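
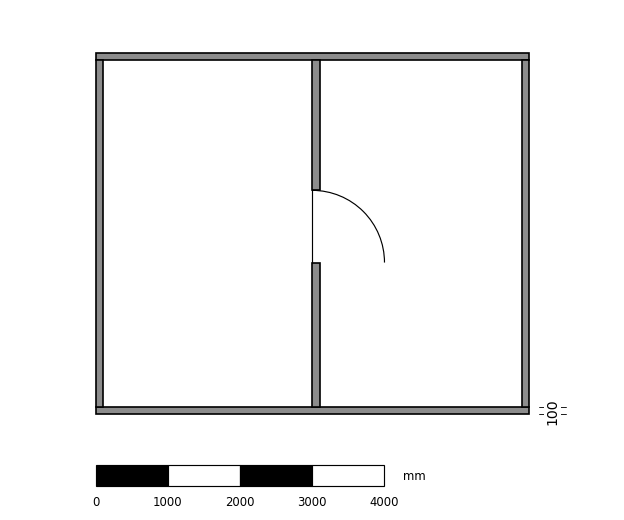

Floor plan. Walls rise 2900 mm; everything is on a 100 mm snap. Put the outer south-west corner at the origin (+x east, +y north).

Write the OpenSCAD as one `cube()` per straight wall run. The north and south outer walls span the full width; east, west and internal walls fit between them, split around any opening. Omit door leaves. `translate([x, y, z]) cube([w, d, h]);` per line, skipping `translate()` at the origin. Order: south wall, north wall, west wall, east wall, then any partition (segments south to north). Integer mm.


cube([6000, 100, 2900]);
translate([0, 4900, 0]) cube([6000, 100, 2900]);
translate([0, 100, 0]) cube([100, 4800, 2900]);
translate([5900, 100, 0]) cube([100, 4800, 2900]);
translate([3000, 100, 0]) cube([100, 2000, 2900]);
translate([3000, 3100, 0]) cube([100, 1800, 2900]);


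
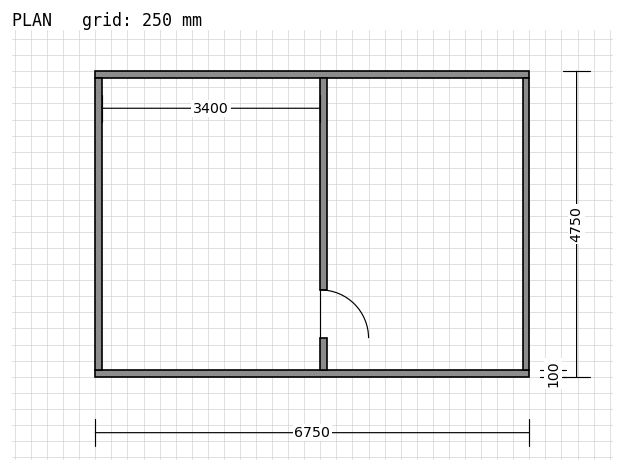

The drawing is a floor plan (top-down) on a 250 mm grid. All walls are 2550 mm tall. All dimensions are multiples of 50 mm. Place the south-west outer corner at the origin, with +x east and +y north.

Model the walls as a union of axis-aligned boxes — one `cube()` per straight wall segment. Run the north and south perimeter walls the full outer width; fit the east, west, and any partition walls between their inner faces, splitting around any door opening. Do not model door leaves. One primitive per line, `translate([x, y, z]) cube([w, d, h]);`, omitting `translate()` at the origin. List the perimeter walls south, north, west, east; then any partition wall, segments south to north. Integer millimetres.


cube([6750, 100, 2550]);
translate([0, 4650, 0]) cube([6750, 100, 2550]);
translate([0, 100, 0]) cube([100, 4550, 2550]);
translate([6650, 100, 0]) cube([100, 4550, 2550]);
translate([3500, 100, 0]) cube([100, 500, 2550]);
translate([3500, 1350, 0]) cube([100, 3300, 2550]);


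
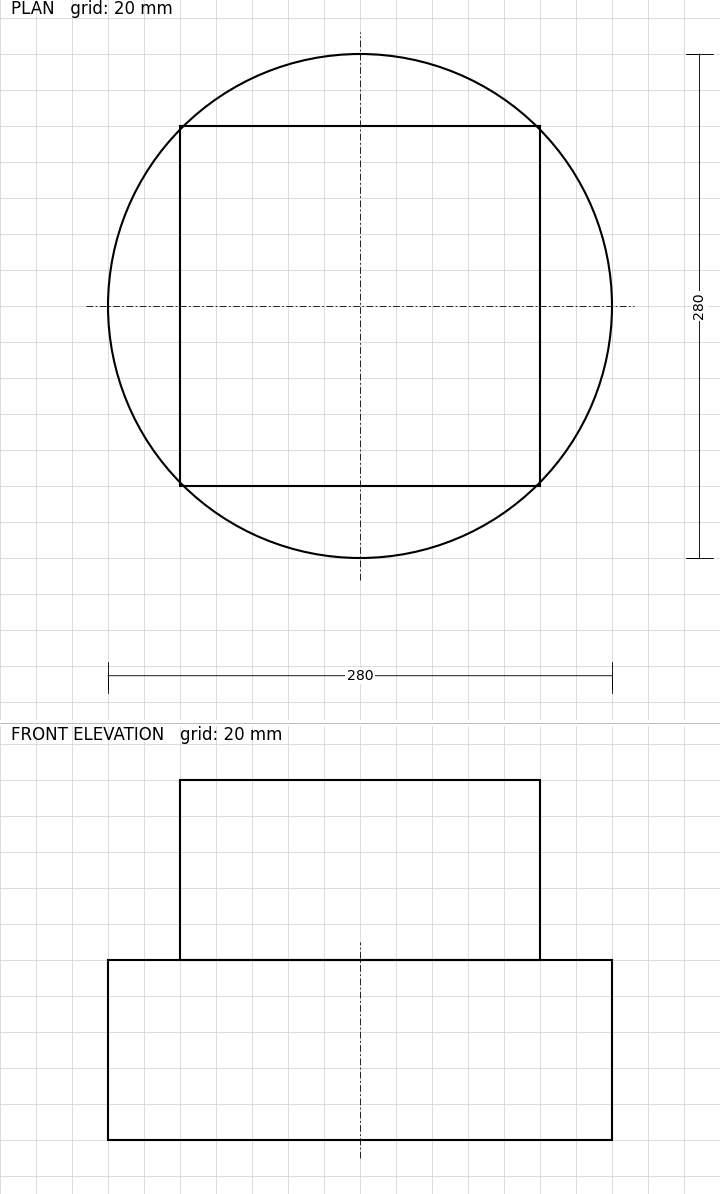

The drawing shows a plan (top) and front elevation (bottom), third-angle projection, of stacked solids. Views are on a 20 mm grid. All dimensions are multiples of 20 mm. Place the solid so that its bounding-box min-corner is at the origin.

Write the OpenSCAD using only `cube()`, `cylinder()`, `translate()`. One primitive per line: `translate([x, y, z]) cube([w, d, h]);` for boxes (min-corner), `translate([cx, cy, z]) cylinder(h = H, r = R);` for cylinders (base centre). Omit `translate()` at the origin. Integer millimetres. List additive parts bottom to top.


translate([140, 140, 0]) cylinder(h = 100, r = 140);
translate([40, 40, 100]) cube([200, 200, 100]);


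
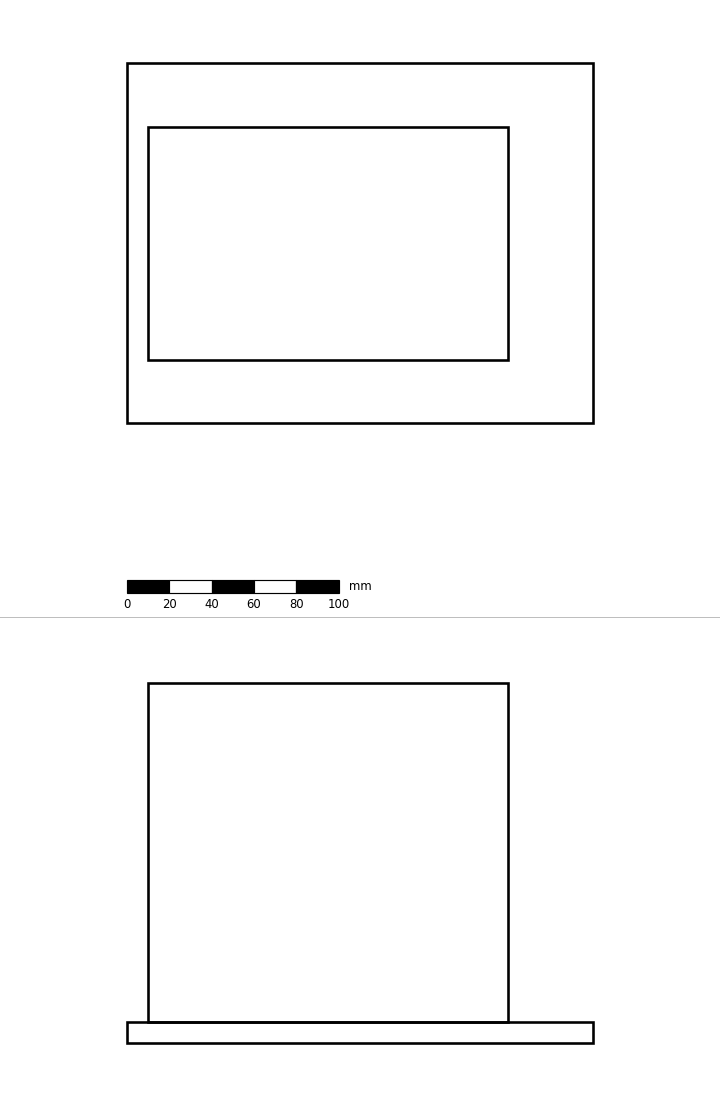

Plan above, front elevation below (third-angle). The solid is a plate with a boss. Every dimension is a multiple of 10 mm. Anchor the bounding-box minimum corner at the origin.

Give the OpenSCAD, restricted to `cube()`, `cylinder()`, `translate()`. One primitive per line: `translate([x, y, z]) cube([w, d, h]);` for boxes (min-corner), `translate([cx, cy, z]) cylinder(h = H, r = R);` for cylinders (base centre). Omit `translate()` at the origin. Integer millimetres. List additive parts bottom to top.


cube([220, 170, 10]);
translate([10, 30, 10]) cube([170, 110, 160]);


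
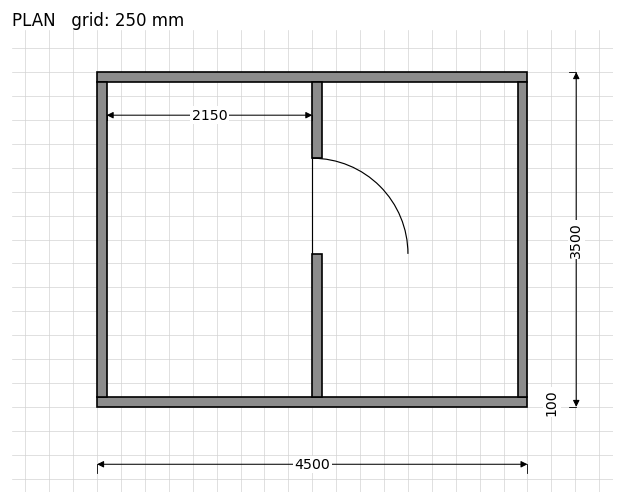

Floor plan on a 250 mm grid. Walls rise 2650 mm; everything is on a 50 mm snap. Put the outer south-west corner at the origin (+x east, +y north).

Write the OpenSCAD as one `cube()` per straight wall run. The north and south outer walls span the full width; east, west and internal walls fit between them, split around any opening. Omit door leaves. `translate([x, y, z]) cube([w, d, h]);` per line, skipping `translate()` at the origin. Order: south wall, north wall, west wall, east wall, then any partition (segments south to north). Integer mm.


cube([4500, 100, 2650]);
translate([0, 3400, 0]) cube([4500, 100, 2650]);
translate([0, 100, 0]) cube([100, 3300, 2650]);
translate([4400, 100, 0]) cube([100, 3300, 2650]);
translate([2250, 100, 0]) cube([100, 1500, 2650]);
translate([2250, 2600, 0]) cube([100, 800, 2650]);


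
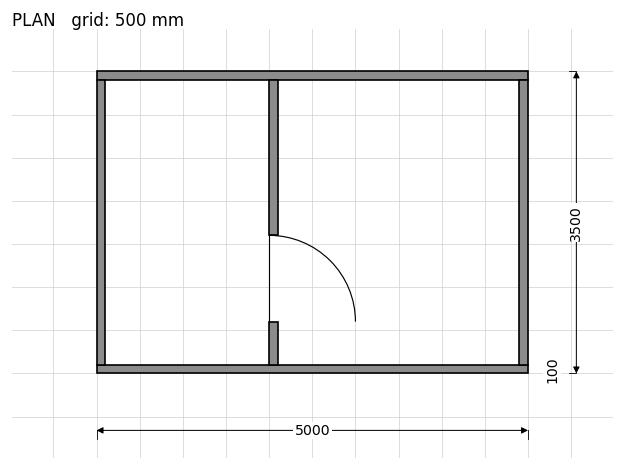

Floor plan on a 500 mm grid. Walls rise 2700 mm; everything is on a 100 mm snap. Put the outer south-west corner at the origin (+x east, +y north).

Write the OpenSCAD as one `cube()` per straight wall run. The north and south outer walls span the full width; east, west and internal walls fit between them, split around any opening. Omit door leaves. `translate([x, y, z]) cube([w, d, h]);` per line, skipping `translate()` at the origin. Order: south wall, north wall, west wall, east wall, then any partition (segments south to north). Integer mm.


cube([5000, 100, 2700]);
translate([0, 3400, 0]) cube([5000, 100, 2700]);
translate([0, 100, 0]) cube([100, 3300, 2700]);
translate([4900, 100, 0]) cube([100, 3300, 2700]);
translate([2000, 100, 0]) cube([100, 500, 2700]);
translate([2000, 1600, 0]) cube([100, 1800, 2700]);


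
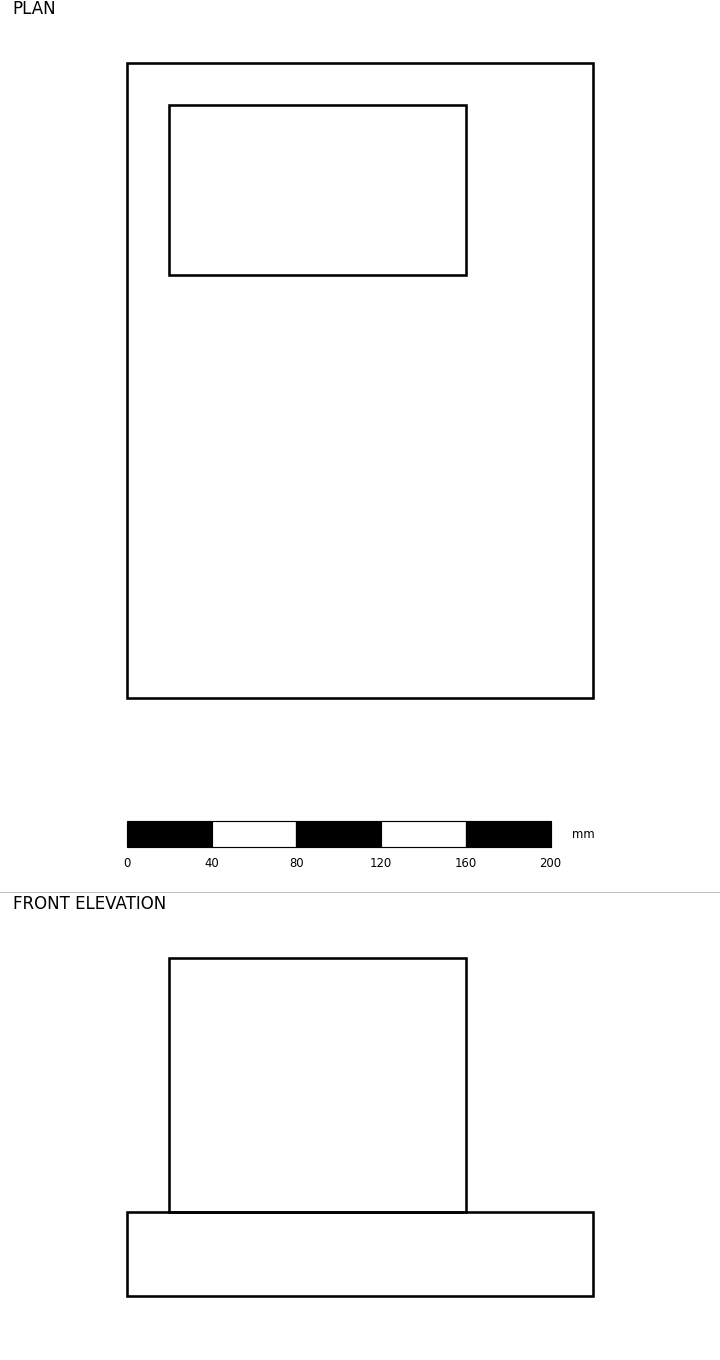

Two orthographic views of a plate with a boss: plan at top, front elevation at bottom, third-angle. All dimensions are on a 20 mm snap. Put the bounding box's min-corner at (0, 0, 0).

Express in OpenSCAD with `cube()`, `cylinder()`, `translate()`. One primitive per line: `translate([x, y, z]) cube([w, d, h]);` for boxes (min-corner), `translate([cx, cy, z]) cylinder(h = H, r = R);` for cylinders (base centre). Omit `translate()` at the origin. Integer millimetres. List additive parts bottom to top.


cube([220, 300, 40]);
translate([20, 200, 40]) cube([140, 80, 120]);


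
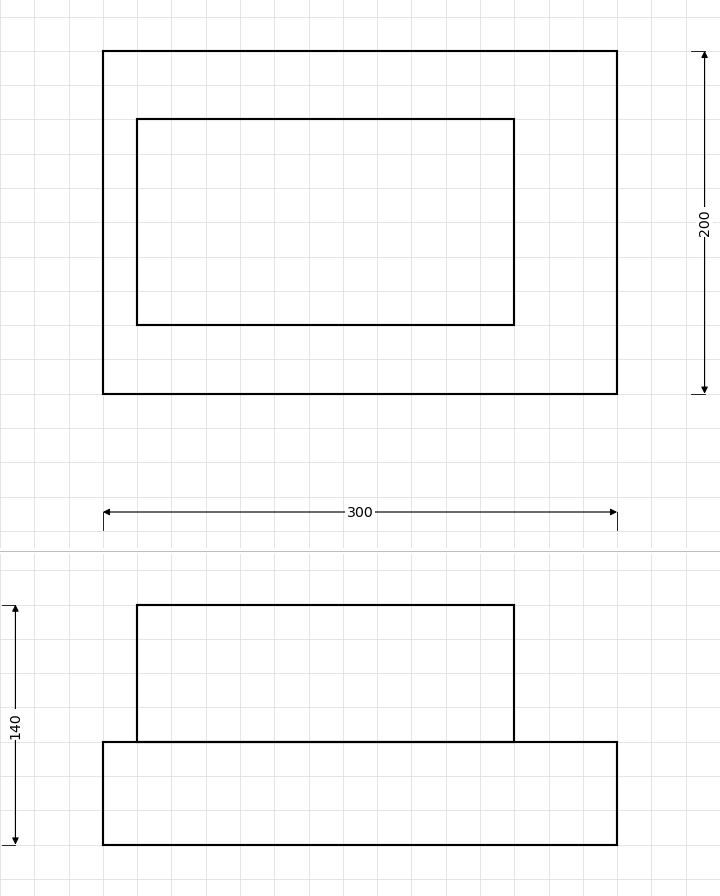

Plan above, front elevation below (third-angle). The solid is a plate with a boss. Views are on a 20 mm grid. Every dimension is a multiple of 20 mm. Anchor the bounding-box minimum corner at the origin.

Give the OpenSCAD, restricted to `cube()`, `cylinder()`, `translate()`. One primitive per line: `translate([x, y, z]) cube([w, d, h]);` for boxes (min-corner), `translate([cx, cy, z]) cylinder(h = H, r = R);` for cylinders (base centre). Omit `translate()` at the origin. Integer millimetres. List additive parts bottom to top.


cube([300, 200, 60]);
translate([20, 40, 60]) cube([220, 120, 80]);


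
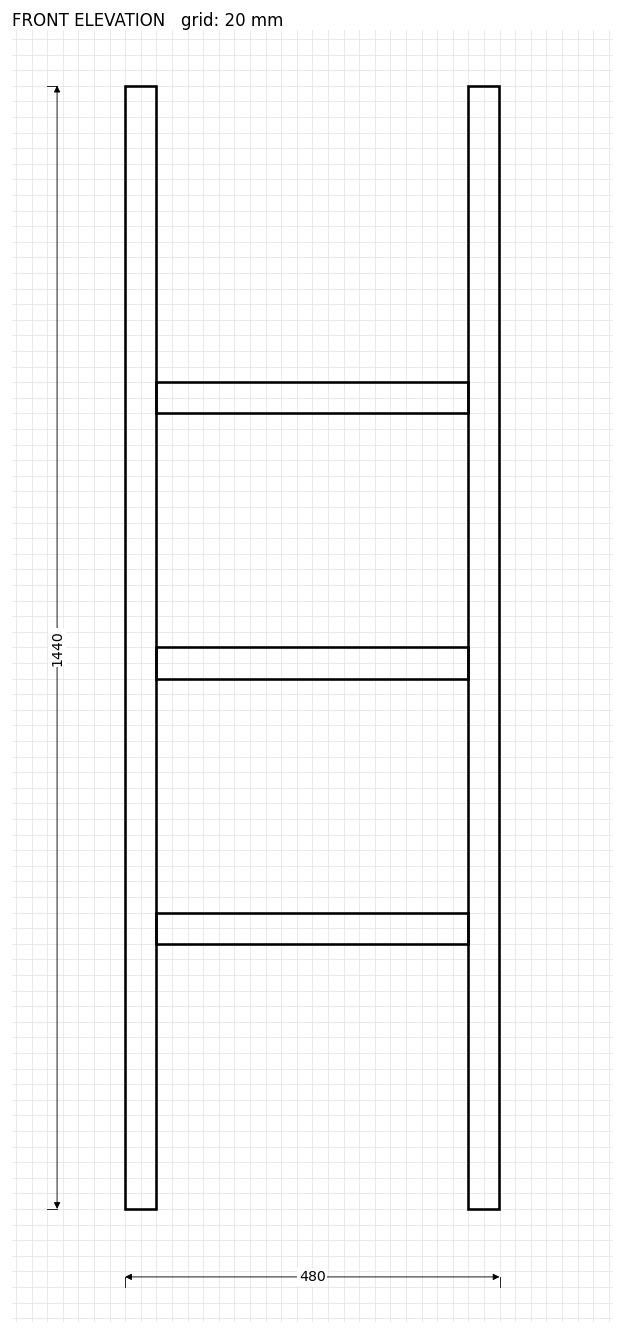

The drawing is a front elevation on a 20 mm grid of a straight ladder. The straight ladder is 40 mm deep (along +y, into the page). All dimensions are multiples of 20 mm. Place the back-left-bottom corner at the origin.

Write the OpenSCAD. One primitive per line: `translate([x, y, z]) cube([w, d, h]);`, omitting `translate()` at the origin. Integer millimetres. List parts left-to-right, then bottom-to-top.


cube([40, 40, 1440]);
translate([40, 0, 340]) cube([400, 40, 40]);
translate([40, 0, 680]) cube([400, 40, 40]);
translate([40, 0, 1020]) cube([400, 40, 40]);
translate([440, 0, 0]) cube([40, 40, 1440]);


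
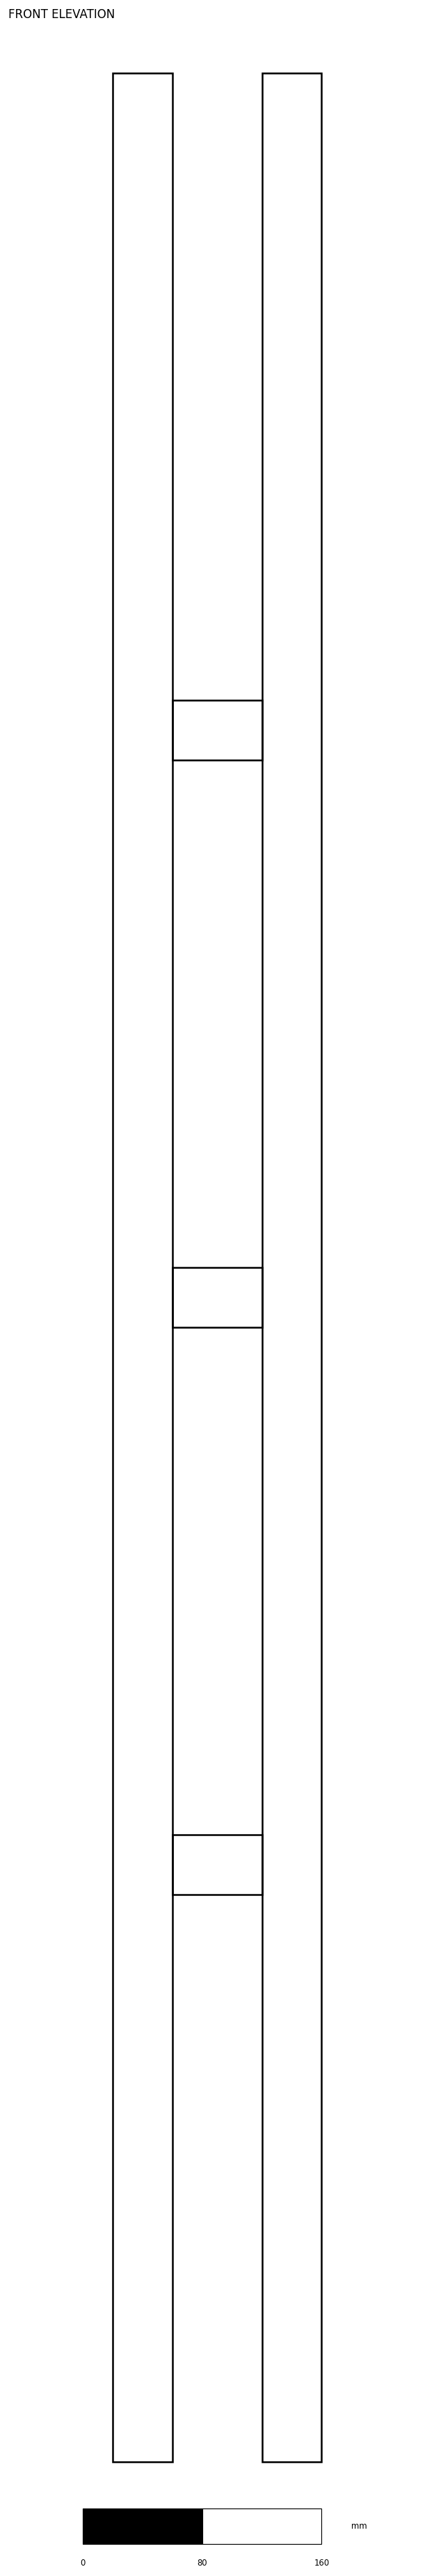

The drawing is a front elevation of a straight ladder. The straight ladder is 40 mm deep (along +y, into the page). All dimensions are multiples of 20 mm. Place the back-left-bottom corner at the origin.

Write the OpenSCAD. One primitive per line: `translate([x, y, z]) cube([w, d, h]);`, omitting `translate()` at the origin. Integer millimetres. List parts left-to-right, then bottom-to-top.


cube([40, 40, 1600]);
translate([40, 0, 380]) cube([60, 40, 40]);
translate([40, 0, 760]) cube([60, 40, 40]);
translate([40, 0, 1140]) cube([60, 40, 40]);
translate([100, 0, 0]) cube([40, 40, 1600]);


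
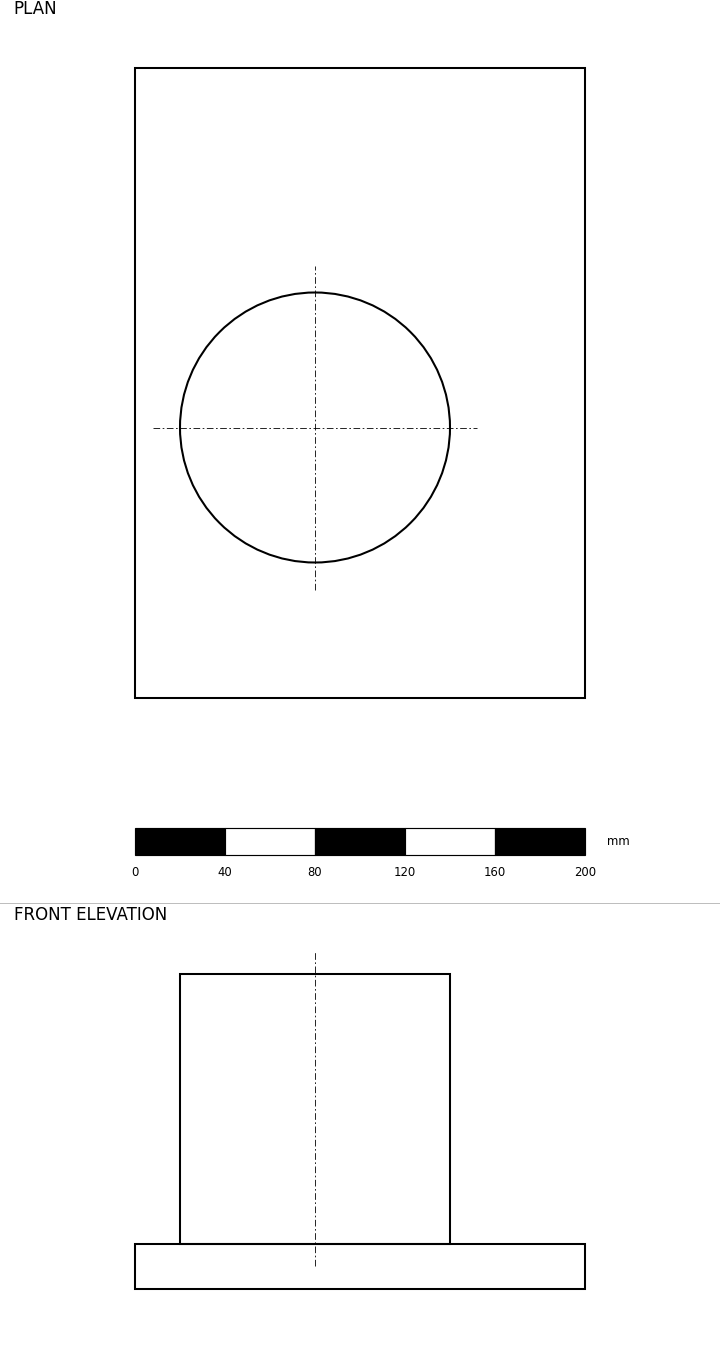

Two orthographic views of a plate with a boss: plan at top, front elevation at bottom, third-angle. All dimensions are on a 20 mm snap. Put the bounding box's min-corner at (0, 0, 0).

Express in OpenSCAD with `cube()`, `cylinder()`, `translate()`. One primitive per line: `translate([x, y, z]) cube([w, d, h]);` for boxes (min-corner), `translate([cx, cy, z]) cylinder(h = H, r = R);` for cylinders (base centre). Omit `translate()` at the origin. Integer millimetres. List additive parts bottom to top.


cube([200, 280, 20]);
translate([80, 120, 20]) cylinder(h = 120, r = 60);


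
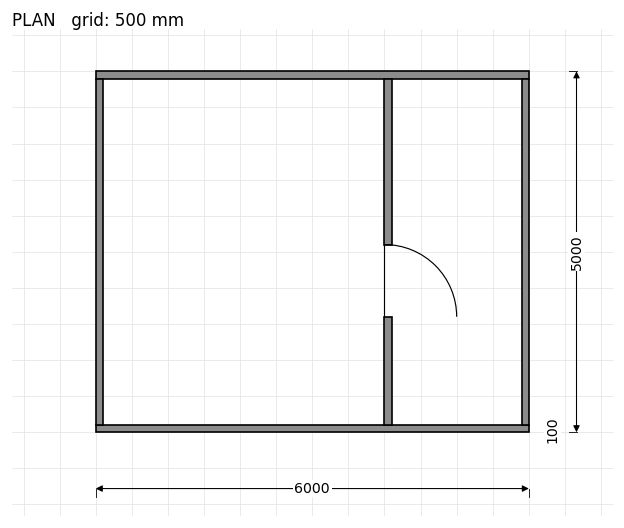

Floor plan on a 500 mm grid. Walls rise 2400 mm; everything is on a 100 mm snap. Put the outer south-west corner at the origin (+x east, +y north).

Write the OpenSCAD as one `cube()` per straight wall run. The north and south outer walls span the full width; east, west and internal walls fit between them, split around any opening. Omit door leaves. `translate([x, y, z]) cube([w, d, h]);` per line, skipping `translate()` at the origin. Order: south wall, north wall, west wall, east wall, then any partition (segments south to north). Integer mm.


cube([6000, 100, 2400]);
translate([0, 4900, 0]) cube([6000, 100, 2400]);
translate([0, 100, 0]) cube([100, 4800, 2400]);
translate([5900, 100, 0]) cube([100, 4800, 2400]);
translate([4000, 100, 0]) cube([100, 1500, 2400]);
translate([4000, 2600, 0]) cube([100, 2300, 2400]);


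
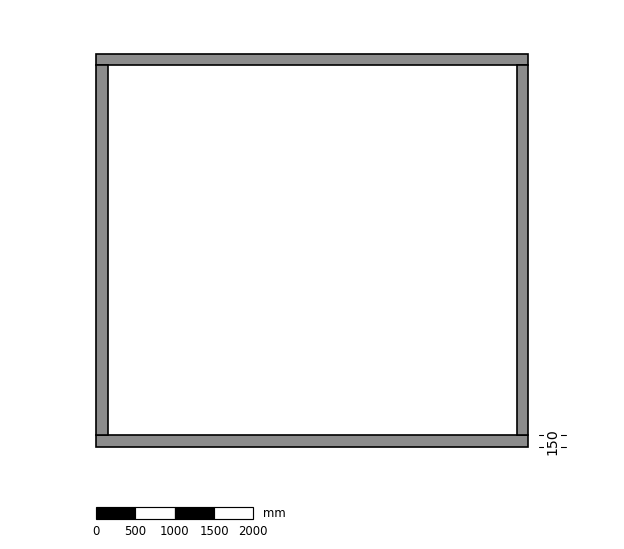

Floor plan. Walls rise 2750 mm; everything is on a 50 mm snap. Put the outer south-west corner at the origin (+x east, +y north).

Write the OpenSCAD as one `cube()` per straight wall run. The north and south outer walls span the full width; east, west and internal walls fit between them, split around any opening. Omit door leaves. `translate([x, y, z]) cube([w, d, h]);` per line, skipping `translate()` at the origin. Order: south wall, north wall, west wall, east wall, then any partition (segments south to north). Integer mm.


cube([5500, 150, 2750]);
translate([0, 4850, 0]) cube([5500, 150, 2750]);
translate([0, 150, 0]) cube([150, 4700, 2750]);
translate([5350, 150, 0]) cube([150, 4700, 2750]);


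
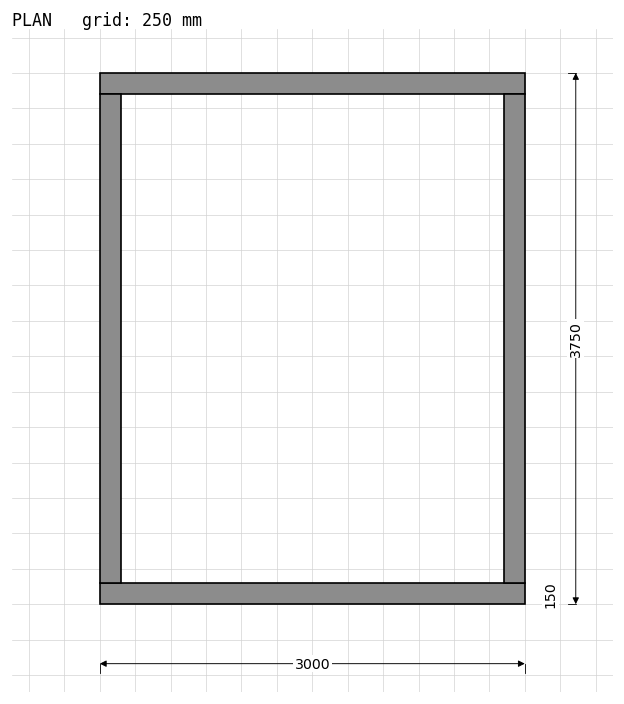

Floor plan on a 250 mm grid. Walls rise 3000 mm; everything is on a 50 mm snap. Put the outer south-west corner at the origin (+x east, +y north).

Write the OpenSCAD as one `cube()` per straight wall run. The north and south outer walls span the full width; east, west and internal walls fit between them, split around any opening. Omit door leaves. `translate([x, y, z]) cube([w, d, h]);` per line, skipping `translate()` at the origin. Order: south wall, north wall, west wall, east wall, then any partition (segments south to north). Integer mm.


cube([3000, 150, 3000]);
translate([0, 3600, 0]) cube([3000, 150, 3000]);
translate([0, 150, 0]) cube([150, 3450, 3000]);
translate([2850, 150, 0]) cube([150, 3450, 3000]);


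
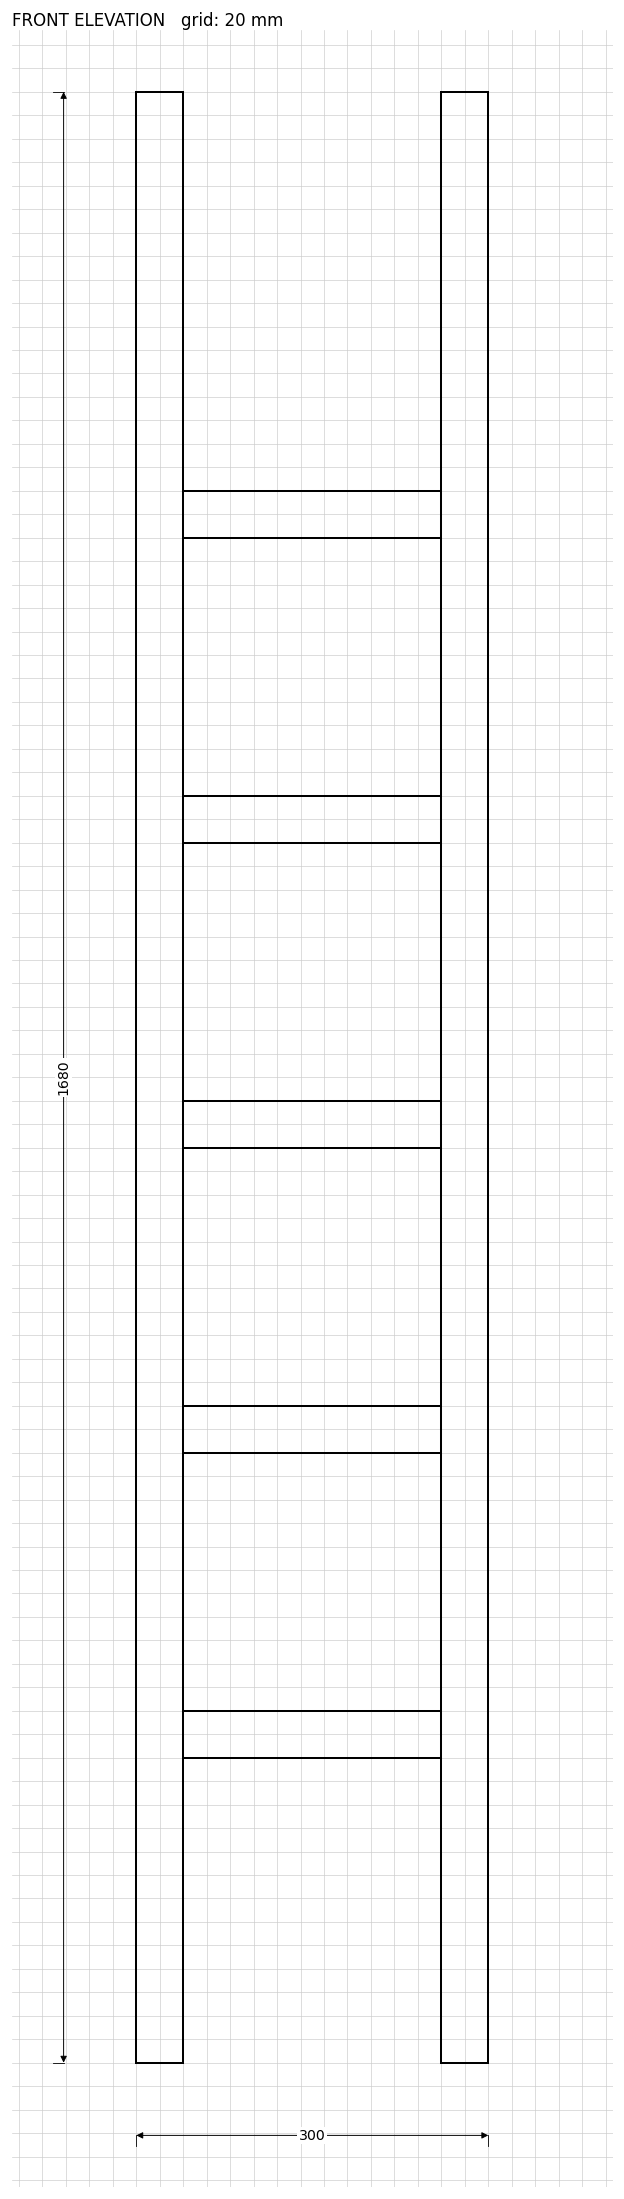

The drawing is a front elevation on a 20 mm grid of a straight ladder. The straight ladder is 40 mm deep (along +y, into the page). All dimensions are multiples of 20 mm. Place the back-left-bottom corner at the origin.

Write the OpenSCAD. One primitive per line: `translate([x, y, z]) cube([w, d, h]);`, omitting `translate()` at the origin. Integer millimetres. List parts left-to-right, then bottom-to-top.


cube([40, 40, 1680]);
translate([40, 0, 260]) cube([220, 40, 40]);
translate([40, 0, 520]) cube([220, 40, 40]);
translate([40, 0, 780]) cube([220, 40, 40]);
translate([40, 0, 1040]) cube([220, 40, 40]);
translate([40, 0, 1300]) cube([220, 40, 40]);
translate([260, 0, 0]) cube([40, 40, 1680]);


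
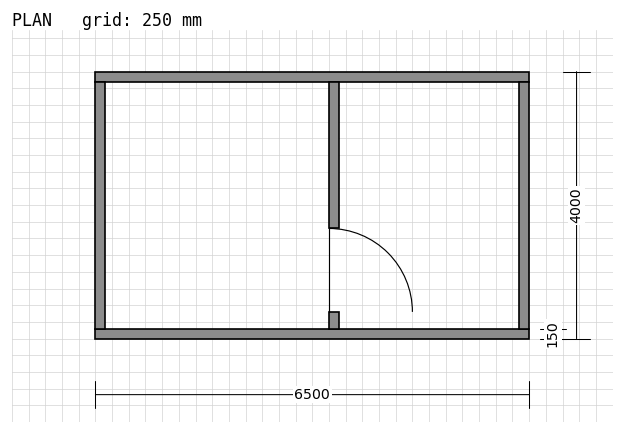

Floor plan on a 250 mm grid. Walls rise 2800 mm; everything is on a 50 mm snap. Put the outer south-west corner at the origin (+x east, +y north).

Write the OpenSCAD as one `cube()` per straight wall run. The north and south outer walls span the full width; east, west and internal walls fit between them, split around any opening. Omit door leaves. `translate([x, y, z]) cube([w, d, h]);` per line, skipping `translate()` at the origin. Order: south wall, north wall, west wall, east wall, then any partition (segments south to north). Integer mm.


cube([6500, 150, 2800]);
translate([0, 3850, 0]) cube([6500, 150, 2800]);
translate([0, 150, 0]) cube([150, 3700, 2800]);
translate([6350, 150, 0]) cube([150, 3700, 2800]);
translate([3500, 150, 0]) cube([150, 250, 2800]);
translate([3500, 1650, 0]) cube([150, 2200, 2800]);


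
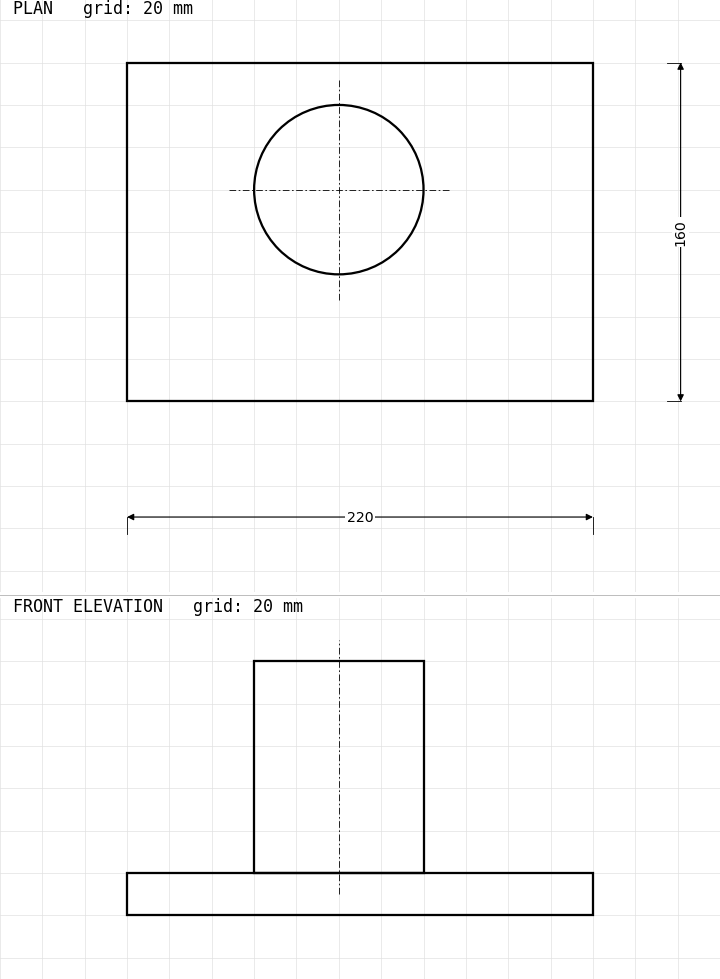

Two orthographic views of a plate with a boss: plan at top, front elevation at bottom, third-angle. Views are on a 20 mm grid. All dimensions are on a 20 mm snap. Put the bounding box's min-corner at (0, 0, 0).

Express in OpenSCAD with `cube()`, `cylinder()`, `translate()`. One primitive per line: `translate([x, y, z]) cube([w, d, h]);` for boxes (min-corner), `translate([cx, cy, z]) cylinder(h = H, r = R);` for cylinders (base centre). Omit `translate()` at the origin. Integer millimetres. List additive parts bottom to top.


cube([220, 160, 20]);
translate([100, 100, 20]) cylinder(h = 100, r = 40);


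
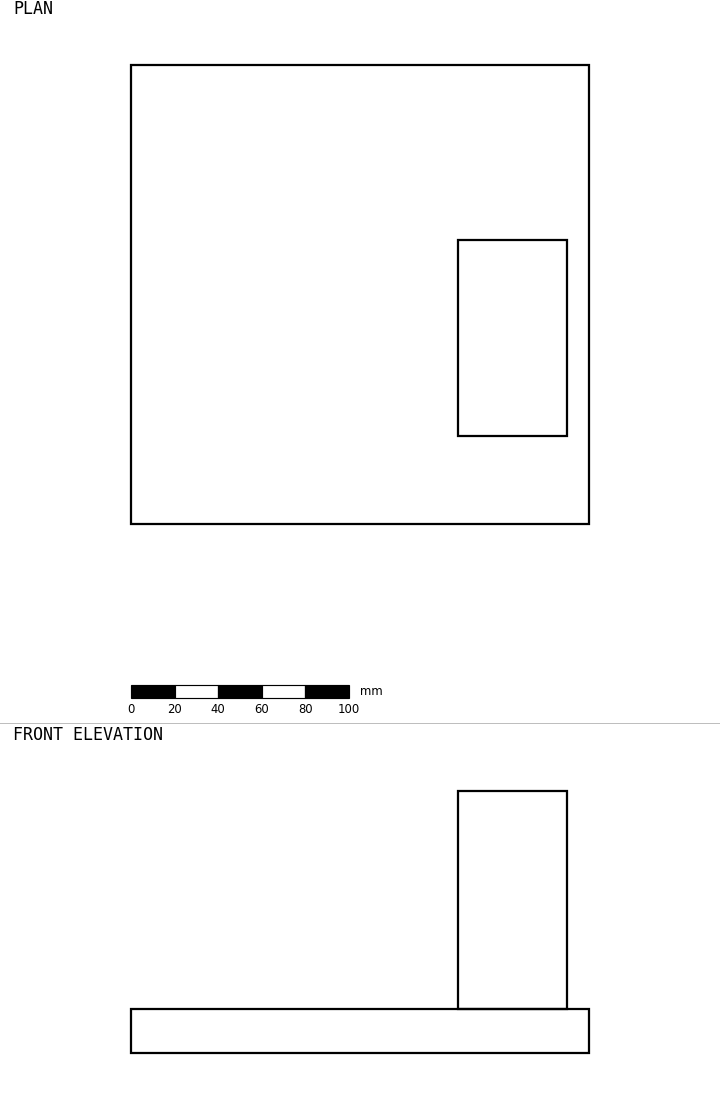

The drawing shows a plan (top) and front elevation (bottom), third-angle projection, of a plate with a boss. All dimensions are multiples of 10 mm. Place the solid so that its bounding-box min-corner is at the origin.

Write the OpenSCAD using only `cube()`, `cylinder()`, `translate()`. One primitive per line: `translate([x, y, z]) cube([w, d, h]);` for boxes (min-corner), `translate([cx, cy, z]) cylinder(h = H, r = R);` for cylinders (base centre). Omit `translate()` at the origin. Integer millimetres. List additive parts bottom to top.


cube([210, 210, 20]);
translate([150, 40, 20]) cube([50, 90, 100]);


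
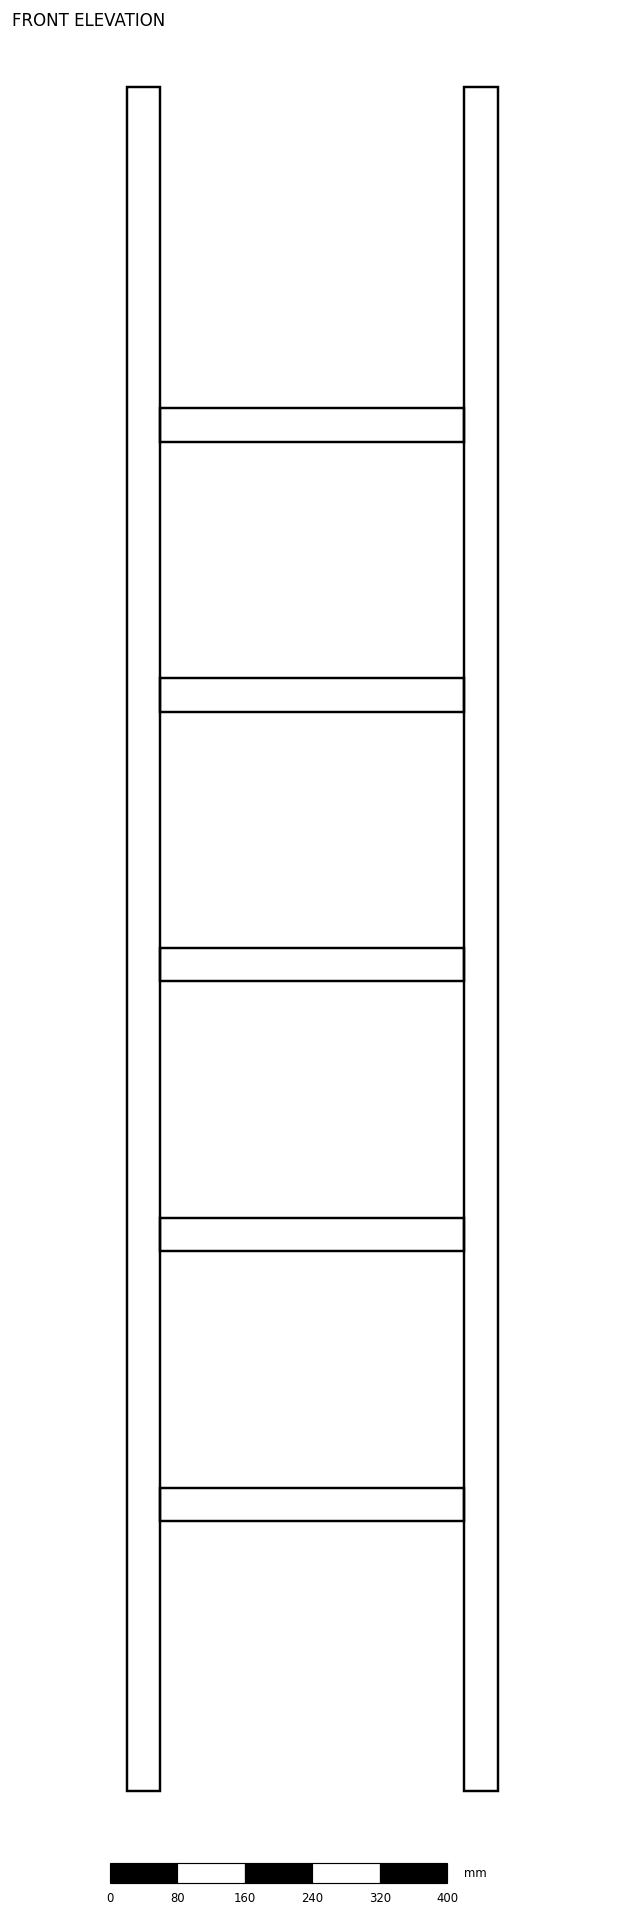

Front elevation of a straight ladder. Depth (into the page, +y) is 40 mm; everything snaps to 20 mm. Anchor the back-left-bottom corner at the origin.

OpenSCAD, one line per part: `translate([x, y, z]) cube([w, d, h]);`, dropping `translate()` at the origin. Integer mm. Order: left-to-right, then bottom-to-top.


cube([40, 40, 2020]);
translate([40, 0, 320]) cube([360, 40, 40]);
translate([40, 0, 640]) cube([360, 40, 40]);
translate([40, 0, 960]) cube([360, 40, 40]);
translate([40, 0, 1280]) cube([360, 40, 40]);
translate([40, 0, 1600]) cube([360, 40, 40]);
translate([400, 0, 0]) cube([40, 40, 2020]);


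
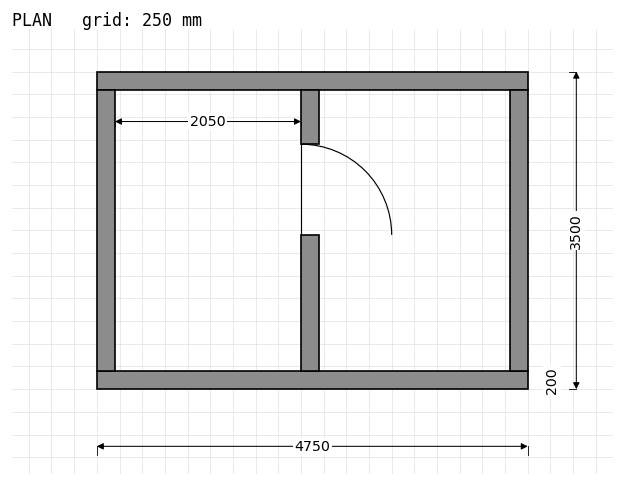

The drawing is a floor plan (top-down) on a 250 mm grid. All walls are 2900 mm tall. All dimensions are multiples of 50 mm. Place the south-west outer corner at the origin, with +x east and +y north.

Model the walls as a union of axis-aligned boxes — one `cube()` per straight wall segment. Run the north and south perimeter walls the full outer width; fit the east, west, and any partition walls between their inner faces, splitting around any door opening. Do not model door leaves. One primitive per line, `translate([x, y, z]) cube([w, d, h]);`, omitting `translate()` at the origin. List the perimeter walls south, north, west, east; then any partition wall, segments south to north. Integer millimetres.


cube([4750, 200, 2900]);
translate([0, 3300, 0]) cube([4750, 200, 2900]);
translate([0, 200, 0]) cube([200, 3100, 2900]);
translate([4550, 200, 0]) cube([200, 3100, 2900]);
translate([2250, 200, 0]) cube([200, 1500, 2900]);
translate([2250, 2700, 0]) cube([200, 600, 2900]);


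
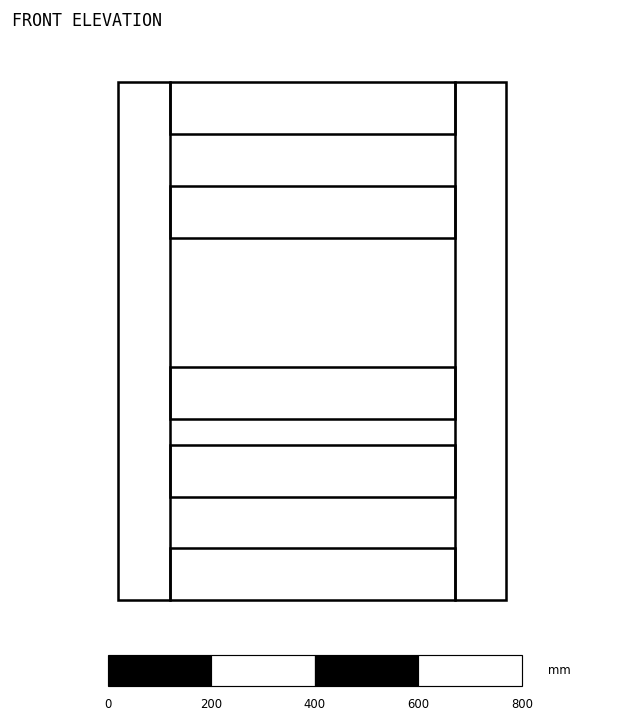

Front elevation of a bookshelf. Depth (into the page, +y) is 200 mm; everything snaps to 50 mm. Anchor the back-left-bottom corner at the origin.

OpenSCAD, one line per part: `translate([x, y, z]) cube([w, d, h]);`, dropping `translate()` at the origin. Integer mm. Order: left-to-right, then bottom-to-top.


cube([100, 200, 1000]);
translate([100, 0, 0]) cube([550, 200, 100]);
translate([100, 0, 200]) cube([550, 200, 100]);
translate([100, 0, 350]) cube([550, 200, 100]);
translate([100, 0, 700]) cube([550, 200, 100]);
translate([100, 0, 900]) cube([550, 200, 100]);
translate([650, 0, 0]) cube([100, 200, 1000]);


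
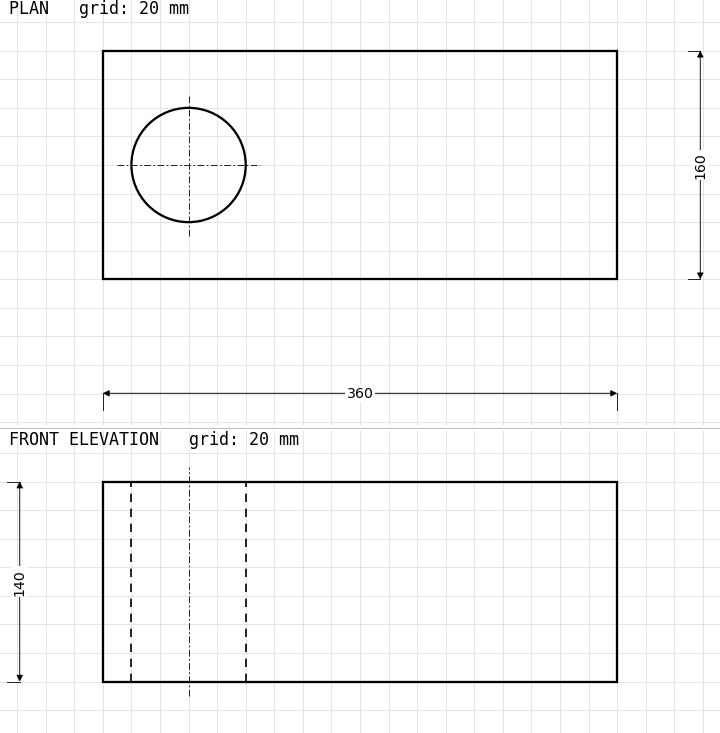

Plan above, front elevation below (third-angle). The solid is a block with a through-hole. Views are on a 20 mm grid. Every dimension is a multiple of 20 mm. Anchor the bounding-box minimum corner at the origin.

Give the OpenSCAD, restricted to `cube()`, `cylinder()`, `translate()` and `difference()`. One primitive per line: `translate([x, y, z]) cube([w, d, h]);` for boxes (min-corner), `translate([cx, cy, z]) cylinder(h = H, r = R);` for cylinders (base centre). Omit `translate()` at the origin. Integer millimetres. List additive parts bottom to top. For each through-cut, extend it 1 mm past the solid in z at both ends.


difference() {
  cube([360, 160, 140]);
  translate([60, 80, -1]) cylinder(h = 142, r = 40);
}


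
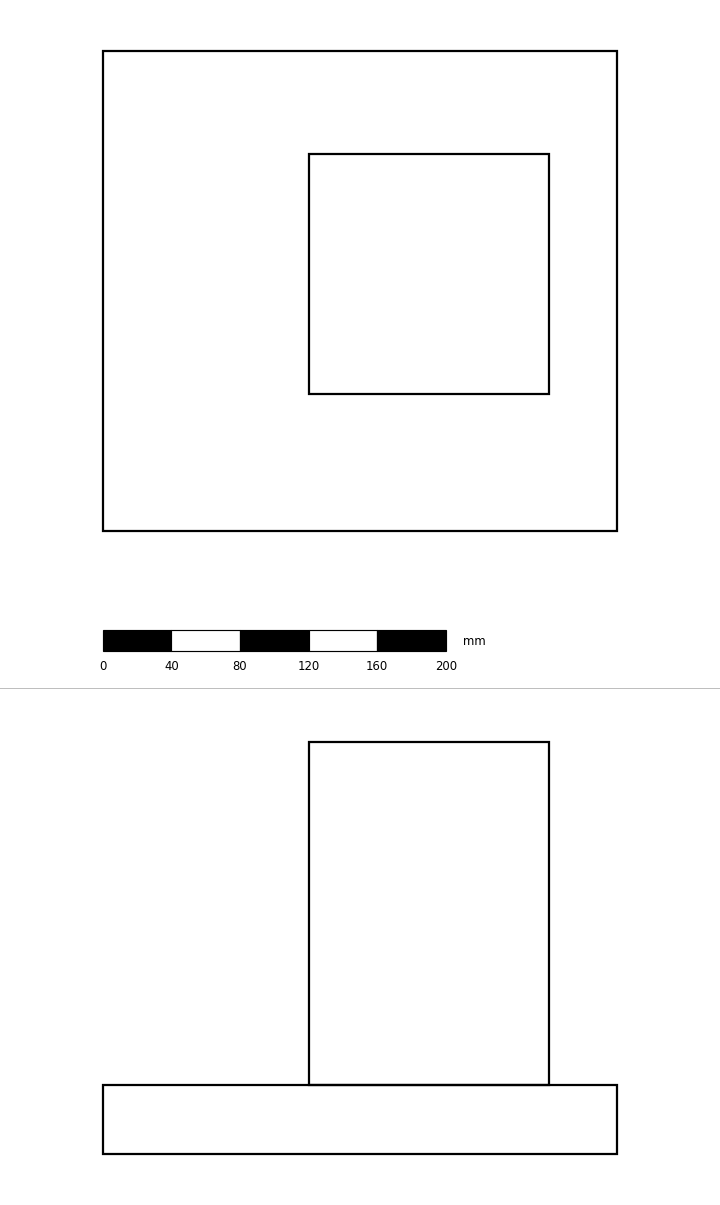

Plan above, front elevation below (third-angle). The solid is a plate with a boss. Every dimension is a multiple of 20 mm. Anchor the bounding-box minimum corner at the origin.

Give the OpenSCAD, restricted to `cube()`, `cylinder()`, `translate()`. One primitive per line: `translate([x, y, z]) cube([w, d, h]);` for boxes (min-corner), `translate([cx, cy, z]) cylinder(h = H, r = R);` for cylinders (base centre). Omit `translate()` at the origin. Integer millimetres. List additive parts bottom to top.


cube([300, 280, 40]);
translate([120, 80, 40]) cube([140, 140, 200]);


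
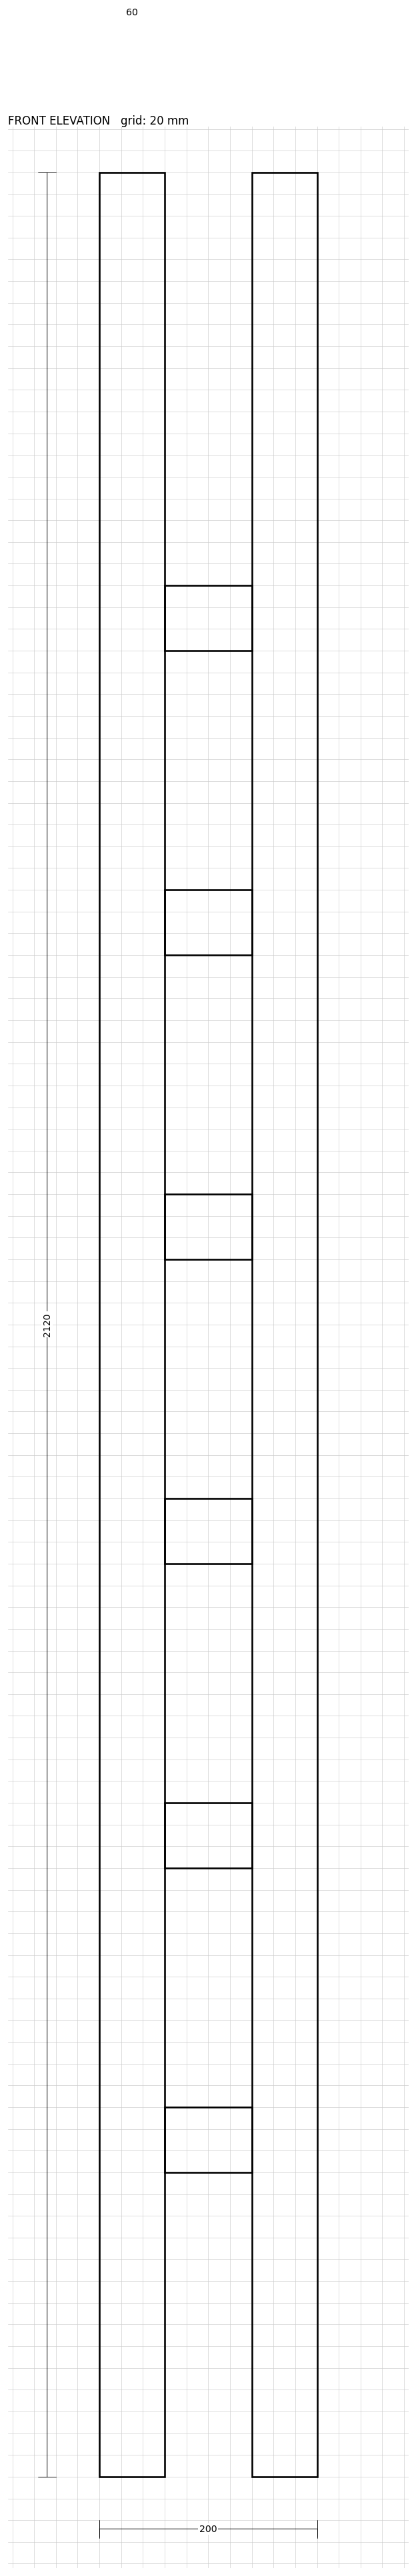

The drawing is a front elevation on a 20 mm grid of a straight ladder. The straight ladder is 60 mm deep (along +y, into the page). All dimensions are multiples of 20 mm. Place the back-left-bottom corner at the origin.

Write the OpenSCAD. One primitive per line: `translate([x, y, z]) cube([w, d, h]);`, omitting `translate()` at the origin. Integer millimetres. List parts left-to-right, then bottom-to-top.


cube([60, 60, 2120]);
translate([60, 0, 280]) cube([80, 60, 60]);
translate([60, 0, 560]) cube([80, 60, 60]);
translate([60, 0, 840]) cube([80, 60, 60]);
translate([60, 0, 1120]) cube([80, 60, 60]);
translate([60, 0, 1400]) cube([80, 60, 60]);
translate([60, 0, 1680]) cube([80, 60, 60]);
translate([140, 0, 0]) cube([60, 60, 2120]);


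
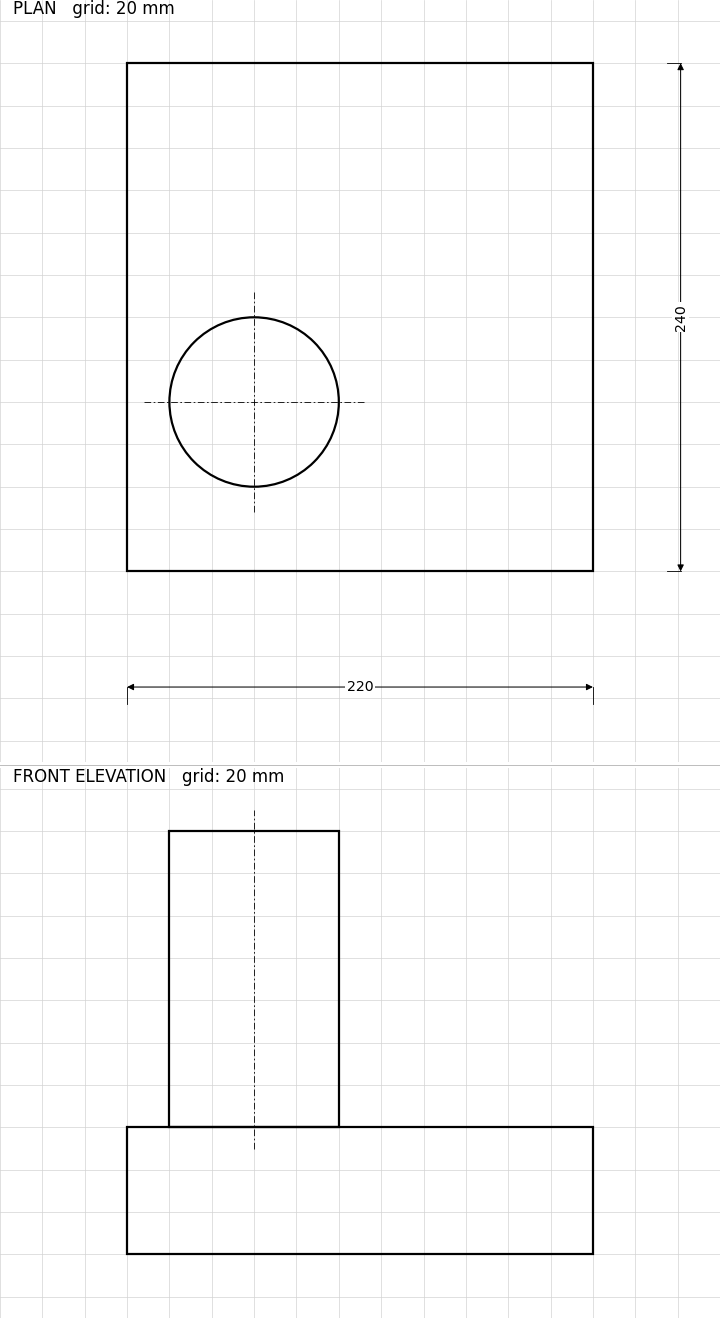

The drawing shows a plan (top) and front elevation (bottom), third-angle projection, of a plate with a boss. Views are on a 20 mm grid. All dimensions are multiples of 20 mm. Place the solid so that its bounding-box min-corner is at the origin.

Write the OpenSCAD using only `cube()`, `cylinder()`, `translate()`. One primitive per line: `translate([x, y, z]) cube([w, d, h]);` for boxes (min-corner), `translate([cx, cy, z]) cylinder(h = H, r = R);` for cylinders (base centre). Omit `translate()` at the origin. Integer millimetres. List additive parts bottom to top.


cube([220, 240, 60]);
translate([60, 80, 60]) cylinder(h = 140, r = 40);


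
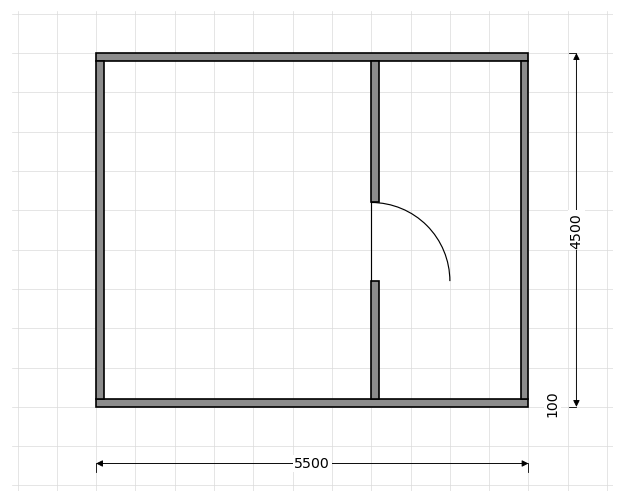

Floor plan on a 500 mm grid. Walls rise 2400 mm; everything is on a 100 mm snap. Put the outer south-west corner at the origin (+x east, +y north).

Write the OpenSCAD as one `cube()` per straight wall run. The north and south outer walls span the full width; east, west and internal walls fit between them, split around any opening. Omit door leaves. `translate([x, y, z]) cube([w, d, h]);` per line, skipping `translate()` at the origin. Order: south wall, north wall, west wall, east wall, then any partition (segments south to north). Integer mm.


cube([5500, 100, 2400]);
translate([0, 4400, 0]) cube([5500, 100, 2400]);
translate([0, 100, 0]) cube([100, 4300, 2400]);
translate([5400, 100, 0]) cube([100, 4300, 2400]);
translate([3500, 100, 0]) cube([100, 1500, 2400]);
translate([3500, 2600, 0]) cube([100, 1800, 2400]);


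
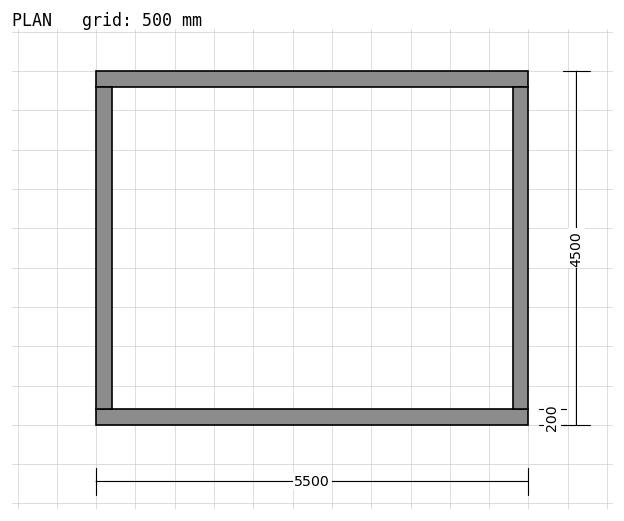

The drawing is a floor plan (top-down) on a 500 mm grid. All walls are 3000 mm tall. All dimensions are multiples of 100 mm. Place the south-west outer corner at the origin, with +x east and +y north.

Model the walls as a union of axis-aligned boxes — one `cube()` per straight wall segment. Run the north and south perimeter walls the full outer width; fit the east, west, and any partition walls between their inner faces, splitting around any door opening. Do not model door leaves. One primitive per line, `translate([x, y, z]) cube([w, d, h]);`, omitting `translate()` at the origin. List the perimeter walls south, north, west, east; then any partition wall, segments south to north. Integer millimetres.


cube([5500, 200, 3000]);
translate([0, 4300, 0]) cube([5500, 200, 3000]);
translate([0, 200, 0]) cube([200, 4100, 3000]);
translate([5300, 200, 0]) cube([200, 4100, 3000]);


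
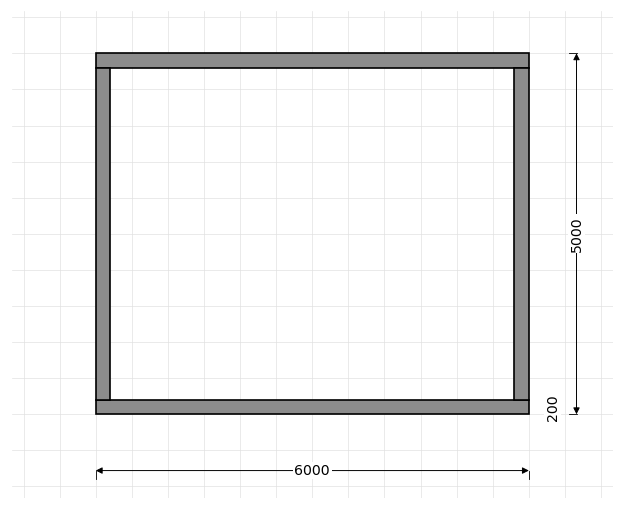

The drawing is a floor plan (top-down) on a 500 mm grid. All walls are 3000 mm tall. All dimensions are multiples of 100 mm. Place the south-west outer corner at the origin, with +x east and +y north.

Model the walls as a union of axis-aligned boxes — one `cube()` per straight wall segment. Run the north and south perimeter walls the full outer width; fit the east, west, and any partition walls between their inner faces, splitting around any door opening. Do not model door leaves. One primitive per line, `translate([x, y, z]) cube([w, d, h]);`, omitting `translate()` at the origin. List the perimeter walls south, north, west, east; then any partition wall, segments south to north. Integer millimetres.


cube([6000, 200, 3000]);
translate([0, 4800, 0]) cube([6000, 200, 3000]);
translate([0, 200, 0]) cube([200, 4600, 3000]);
translate([5800, 200, 0]) cube([200, 4600, 3000]);


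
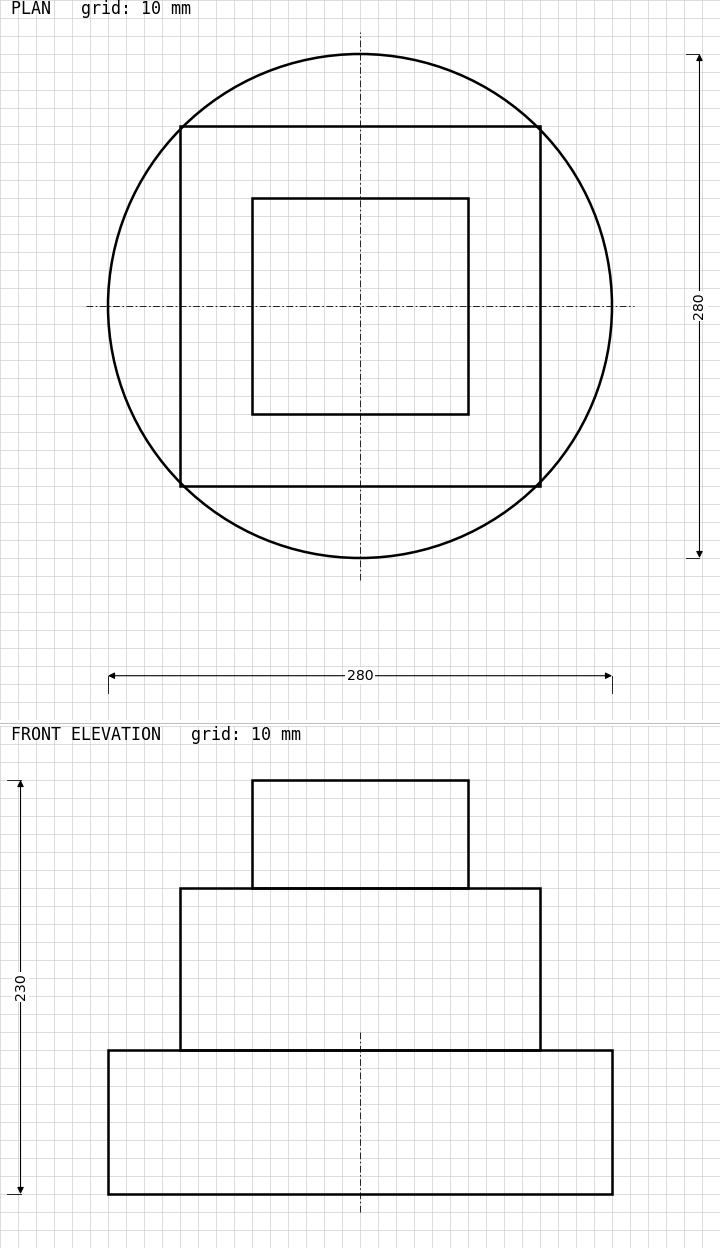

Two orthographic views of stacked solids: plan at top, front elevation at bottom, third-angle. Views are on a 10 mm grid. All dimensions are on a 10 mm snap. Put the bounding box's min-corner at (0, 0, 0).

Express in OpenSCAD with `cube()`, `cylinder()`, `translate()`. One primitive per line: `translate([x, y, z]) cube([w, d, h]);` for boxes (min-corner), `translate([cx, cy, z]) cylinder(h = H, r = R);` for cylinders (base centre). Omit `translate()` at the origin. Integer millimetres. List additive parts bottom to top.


translate([140, 140, 0]) cylinder(h = 80, r = 140);
translate([40, 40, 80]) cube([200, 200, 90]);
translate([80, 80, 170]) cube([120, 120, 60]);


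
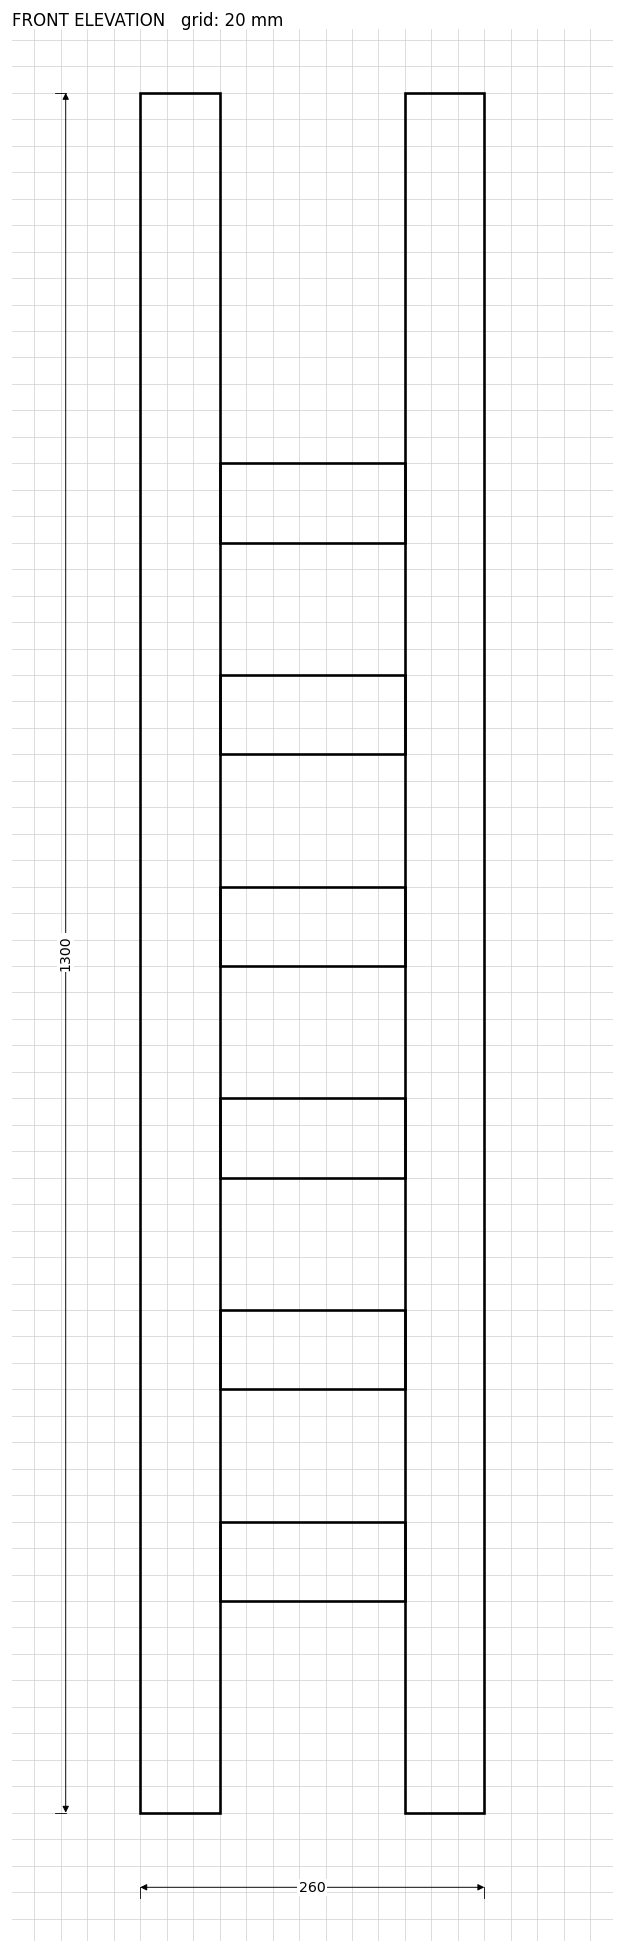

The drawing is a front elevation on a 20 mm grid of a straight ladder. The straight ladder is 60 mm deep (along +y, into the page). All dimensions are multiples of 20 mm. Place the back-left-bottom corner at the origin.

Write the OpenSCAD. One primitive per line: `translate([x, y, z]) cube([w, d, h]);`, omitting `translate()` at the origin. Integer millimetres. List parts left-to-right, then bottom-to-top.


cube([60, 60, 1300]);
translate([60, 0, 160]) cube([140, 60, 60]);
translate([60, 0, 320]) cube([140, 60, 60]);
translate([60, 0, 480]) cube([140, 60, 60]);
translate([60, 0, 640]) cube([140, 60, 60]);
translate([60, 0, 800]) cube([140, 60, 60]);
translate([60, 0, 960]) cube([140, 60, 60]);
translate([200, 0, 0]) cube([60, 60, 1300]);


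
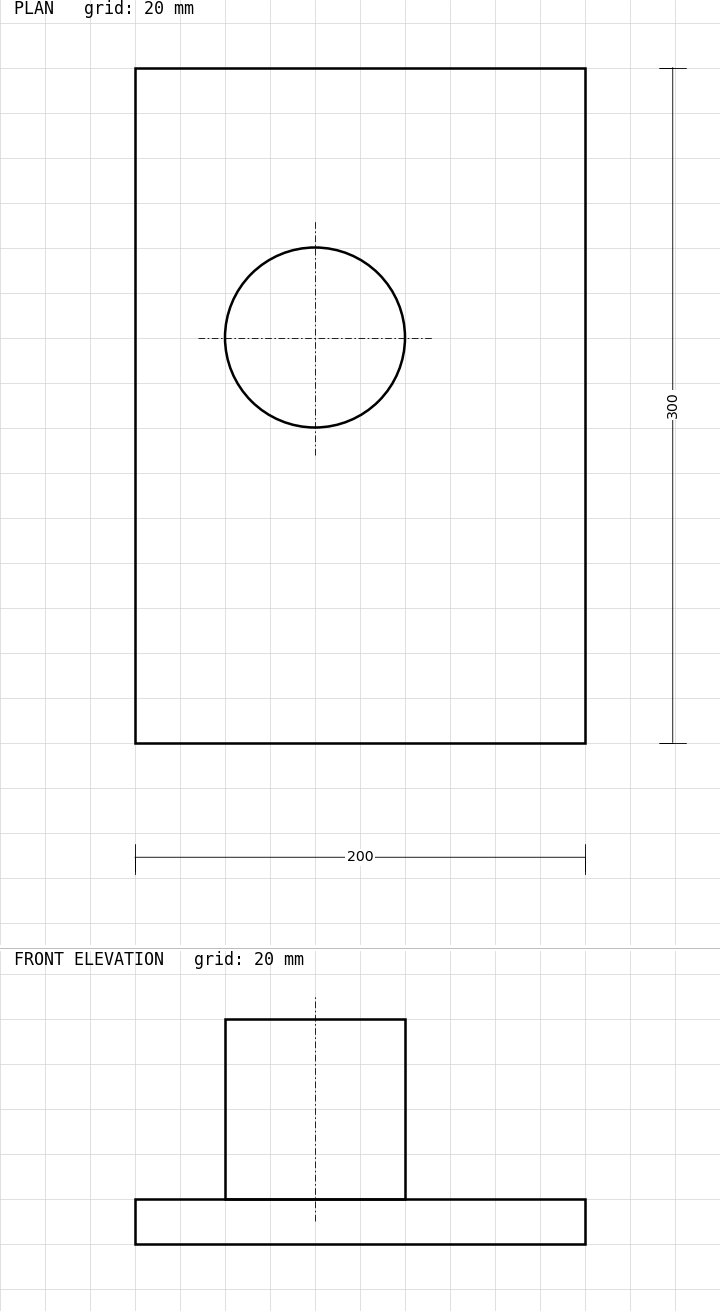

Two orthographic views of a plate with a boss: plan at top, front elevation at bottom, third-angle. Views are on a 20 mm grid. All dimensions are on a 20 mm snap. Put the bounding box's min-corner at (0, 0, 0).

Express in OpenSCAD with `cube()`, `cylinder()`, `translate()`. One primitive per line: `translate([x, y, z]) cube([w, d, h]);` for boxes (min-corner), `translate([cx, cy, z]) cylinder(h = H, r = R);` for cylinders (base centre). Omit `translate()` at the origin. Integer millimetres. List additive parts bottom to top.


cube([200, 300, 20]);
translate([80, 180, 20]) cylinder(h = 80, r = 40);


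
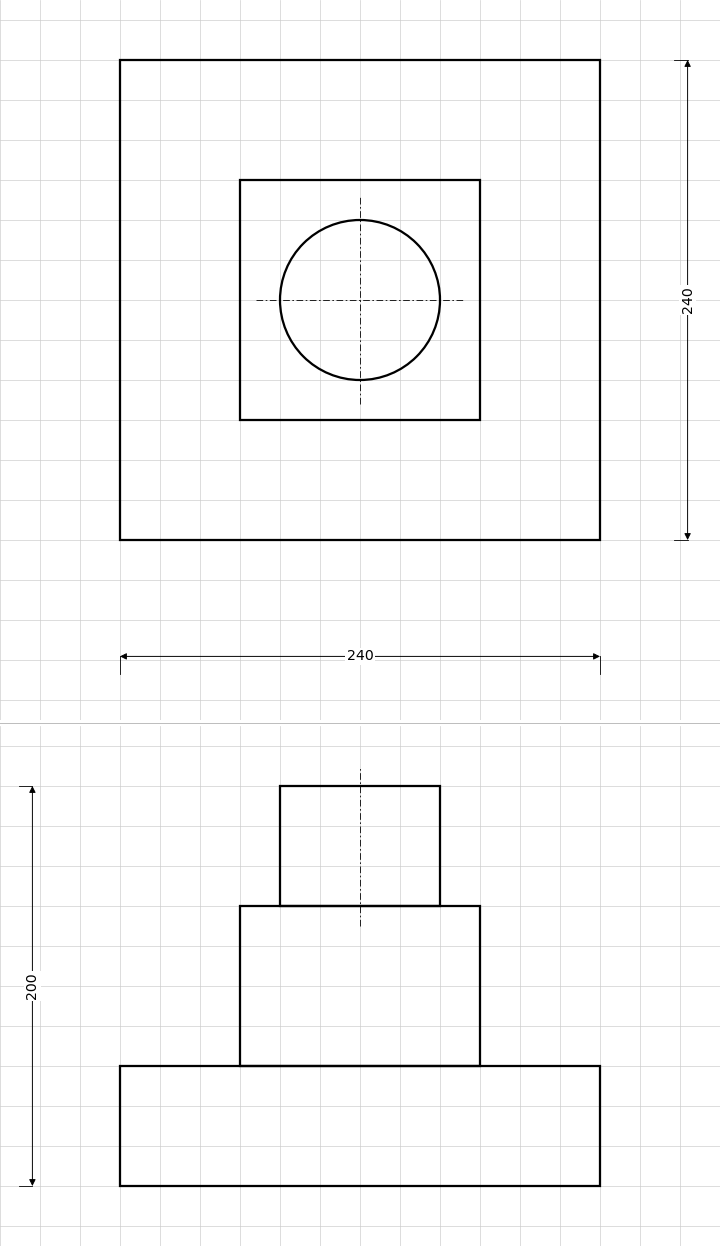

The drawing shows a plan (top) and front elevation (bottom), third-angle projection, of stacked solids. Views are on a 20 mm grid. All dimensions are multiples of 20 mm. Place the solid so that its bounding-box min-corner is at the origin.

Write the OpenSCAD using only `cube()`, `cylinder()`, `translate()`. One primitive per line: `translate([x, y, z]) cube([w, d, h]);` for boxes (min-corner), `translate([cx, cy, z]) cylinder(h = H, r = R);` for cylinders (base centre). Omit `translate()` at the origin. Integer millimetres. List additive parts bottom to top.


cube([240, 240, 60]);
translate([60, 60, 60]) cube([120, 120, 80]);
translate([120, 120, 140]) cylinder(h = 60, r = 40);


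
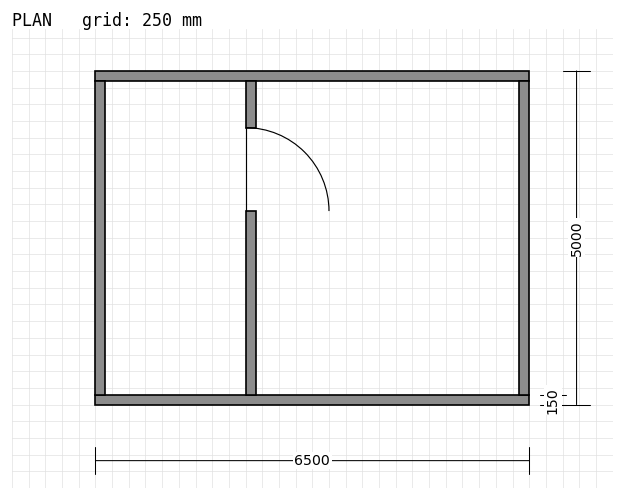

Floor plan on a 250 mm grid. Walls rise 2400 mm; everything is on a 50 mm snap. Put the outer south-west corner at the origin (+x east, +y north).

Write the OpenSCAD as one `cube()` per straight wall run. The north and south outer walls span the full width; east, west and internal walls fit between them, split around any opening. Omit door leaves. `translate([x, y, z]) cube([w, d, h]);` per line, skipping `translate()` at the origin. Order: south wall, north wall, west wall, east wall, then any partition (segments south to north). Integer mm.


cube([6500, 150, 2400]);
translate([0, 4850, 0]) cube([6500, 150, 2400]);
translate([0, 150, 0]) cube([150, 4700, 2400]);
translate([6350, 150, 0]) cube([150, 4700, 2400]);
translate([2250, 150, 0]) cube([150, 2750, 2400]);
translate([2250, 4150, 0]) cube([150, 700, 2400]);
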